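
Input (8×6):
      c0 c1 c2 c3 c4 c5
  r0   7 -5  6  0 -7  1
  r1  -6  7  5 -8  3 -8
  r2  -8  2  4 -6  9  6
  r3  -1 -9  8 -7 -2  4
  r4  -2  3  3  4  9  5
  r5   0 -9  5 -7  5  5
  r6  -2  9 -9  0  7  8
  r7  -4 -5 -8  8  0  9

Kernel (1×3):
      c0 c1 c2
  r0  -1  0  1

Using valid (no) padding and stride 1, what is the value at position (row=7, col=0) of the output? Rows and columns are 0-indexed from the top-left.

The receptive field on the input at this output position is [-4 -5 -8]. Elementwise product with the kernel and sum: -4·-1 + -8·1.

-4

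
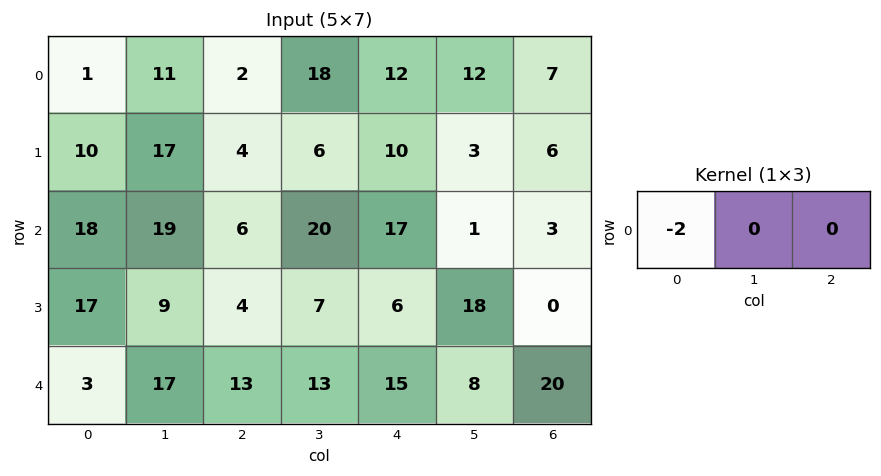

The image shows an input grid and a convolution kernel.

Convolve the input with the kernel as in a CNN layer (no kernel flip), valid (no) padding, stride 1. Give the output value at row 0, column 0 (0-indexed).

The receptive field on the input at this output position is [1 11 2]. Elementwise product with the kernel and sum: 1·-2.

-2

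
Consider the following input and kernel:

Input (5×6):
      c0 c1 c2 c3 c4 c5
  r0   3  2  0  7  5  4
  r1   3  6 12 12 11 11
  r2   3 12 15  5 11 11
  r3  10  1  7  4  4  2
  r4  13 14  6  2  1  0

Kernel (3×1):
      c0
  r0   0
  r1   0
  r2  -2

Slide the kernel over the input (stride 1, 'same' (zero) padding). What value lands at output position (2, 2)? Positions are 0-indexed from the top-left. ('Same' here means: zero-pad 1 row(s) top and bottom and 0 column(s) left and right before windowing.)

The receptive field on the zero-padded input at this output position is [12 / 15 / 7]. Elementwise product with the kernel and sum: 7·-2.

-14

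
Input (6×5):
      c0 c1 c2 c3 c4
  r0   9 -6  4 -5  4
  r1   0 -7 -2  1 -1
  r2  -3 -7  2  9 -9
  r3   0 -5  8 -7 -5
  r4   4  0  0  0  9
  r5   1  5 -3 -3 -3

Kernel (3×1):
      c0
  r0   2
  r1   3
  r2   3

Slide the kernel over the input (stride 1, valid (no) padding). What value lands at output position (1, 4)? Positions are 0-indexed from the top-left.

-44

The receptive field on the input at this output position is [-1 / -9 / -5]. Elementwise product with the kernel and sum: -1·2 + -9·3 + -5·3.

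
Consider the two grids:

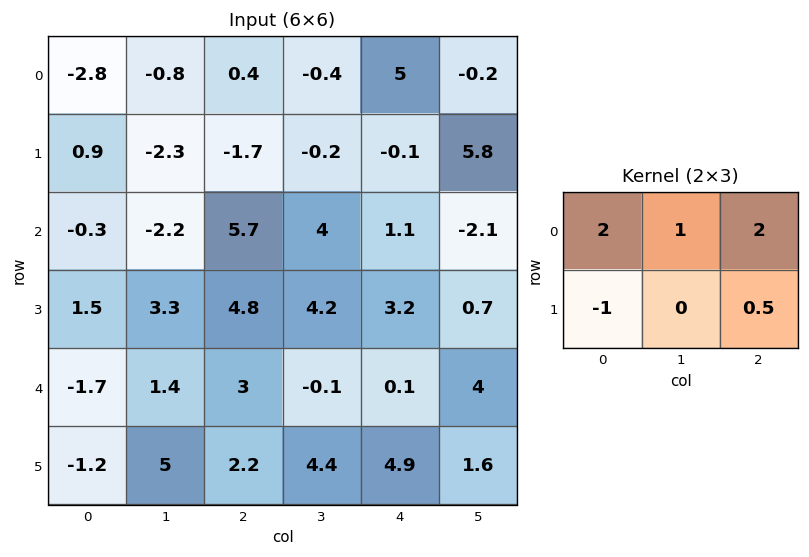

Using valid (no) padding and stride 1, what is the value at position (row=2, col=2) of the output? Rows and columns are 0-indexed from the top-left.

The receptive field on the input at this output position is [5.7 4 1.1 / 4.8 4.2 3.2]. Elementwise product with the kernel and sum: 5.7·2 + 4·1 + 1.1·2 + 4.8·-1 + 3.2·0.5.

14.4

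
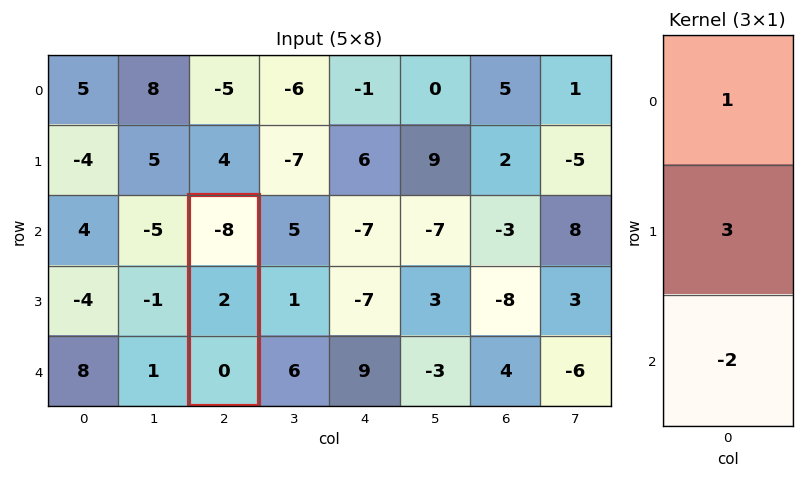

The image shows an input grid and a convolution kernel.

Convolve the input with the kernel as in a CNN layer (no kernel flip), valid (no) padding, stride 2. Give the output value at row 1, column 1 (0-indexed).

-2

The receptive field on the input at this output position is [-8 / 2 / 0]. Elementwise product with the kernel and sum: -8·1 + 2·3 + 0·-2.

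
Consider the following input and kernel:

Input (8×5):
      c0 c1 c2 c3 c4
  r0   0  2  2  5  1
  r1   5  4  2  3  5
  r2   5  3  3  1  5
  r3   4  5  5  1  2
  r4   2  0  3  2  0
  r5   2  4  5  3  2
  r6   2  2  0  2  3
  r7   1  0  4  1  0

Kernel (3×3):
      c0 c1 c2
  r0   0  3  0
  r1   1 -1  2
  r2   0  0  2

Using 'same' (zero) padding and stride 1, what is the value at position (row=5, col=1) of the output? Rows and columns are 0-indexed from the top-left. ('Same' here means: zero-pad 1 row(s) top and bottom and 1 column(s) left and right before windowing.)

The receptive field on the zero-padded input at this output position is [2 0 3 / 2 4 5 / 2 2 0]. Elementwise product with the kernel and sum: 0·3 + 2·1 + 4·-1 + 5·2 + 0·2.

8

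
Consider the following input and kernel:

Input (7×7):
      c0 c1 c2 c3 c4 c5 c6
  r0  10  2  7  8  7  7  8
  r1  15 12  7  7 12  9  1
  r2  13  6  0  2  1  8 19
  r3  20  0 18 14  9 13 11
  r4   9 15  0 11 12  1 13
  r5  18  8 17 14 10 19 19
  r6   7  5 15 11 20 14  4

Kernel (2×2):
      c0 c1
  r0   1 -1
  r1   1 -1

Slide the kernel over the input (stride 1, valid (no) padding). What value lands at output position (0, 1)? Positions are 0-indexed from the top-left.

0

The receptive field on the input at this output position is [2 7 / 12 7]. Elementwise product with the kernel and sum: 2·1 + 7·-1 + 12·1 + 7·-1.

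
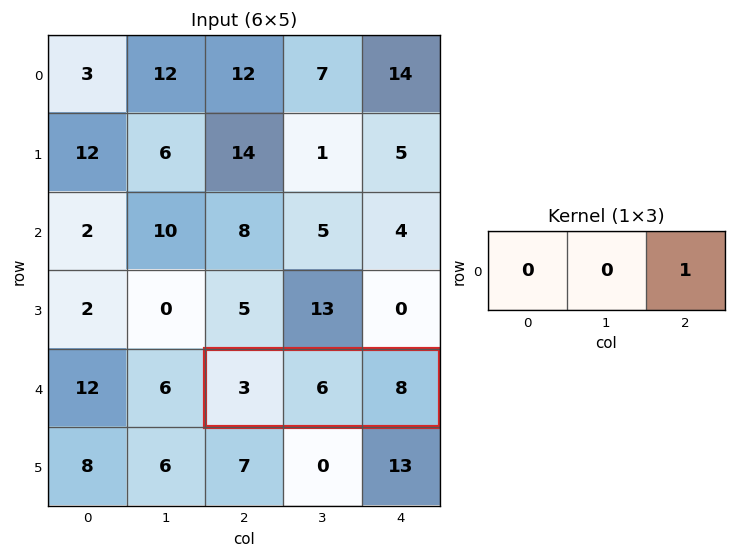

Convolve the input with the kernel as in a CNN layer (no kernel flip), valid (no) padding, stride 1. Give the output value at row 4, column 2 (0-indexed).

8

The receptive field on the input at this output position is [3 6 8]. Elementwise product with the kernel and sum: 8·1.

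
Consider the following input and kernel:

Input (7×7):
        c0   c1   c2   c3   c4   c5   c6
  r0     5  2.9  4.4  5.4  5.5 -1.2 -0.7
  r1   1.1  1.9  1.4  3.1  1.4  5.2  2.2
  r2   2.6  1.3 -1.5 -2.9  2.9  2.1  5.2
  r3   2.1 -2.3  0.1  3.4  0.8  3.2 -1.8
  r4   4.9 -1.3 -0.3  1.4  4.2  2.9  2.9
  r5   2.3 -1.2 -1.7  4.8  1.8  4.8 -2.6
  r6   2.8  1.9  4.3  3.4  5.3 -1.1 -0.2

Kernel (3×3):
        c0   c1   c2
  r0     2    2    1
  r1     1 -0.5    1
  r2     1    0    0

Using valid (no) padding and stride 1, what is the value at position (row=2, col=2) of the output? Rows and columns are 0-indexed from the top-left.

-7

The receptive field on the input at this output position is [-1.5 -2.9 2.9 / 0.1 3.4 0.8 / -0.3 1.4 4.2]. Elementwise product with the kernel and sum: -1.5·2 + -2.9·2 + 2.9·1 + 0.1·1 + 3.4·-0.5 + 0.8·1 + -0.3·1.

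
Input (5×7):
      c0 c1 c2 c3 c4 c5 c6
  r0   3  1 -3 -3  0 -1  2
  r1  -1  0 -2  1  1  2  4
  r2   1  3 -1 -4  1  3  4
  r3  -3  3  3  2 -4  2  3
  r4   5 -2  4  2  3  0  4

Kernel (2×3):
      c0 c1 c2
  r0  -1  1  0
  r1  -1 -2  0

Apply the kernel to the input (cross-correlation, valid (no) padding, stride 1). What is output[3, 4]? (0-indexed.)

The receptive field on the input at this output position is [-4 2 3 / 3 0 4]. Elementwise product with the kernel and sum: -4·-1 + 2·1 + 3·-1 + 0·-2.

3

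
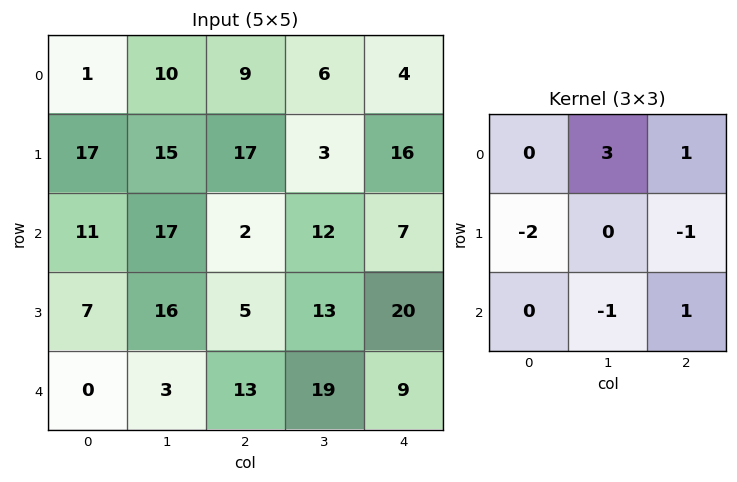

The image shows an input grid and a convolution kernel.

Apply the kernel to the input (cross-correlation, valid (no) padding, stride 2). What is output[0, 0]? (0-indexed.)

The receptive field on the input at this output position is [1 10 9 / 17 15 17 / 11 17 2]. Elementwise product with the kernel and sum: 10·3 + 9·1 + 17·-2 + 17·-1 + 17·-1 + 2·1.

-27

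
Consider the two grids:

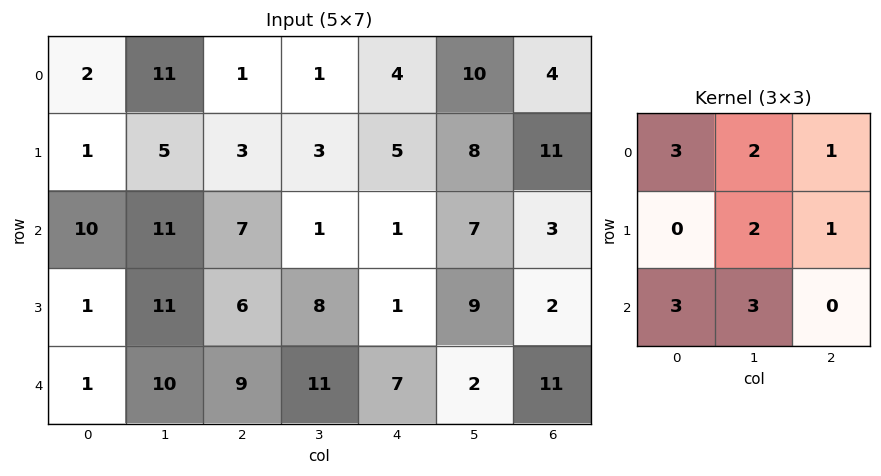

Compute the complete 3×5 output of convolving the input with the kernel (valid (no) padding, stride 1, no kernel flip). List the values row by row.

Output[0,0]: The receptive field on the input at this output position is [2 11 1 / 1 5 3 / 10 11 7]. Elementwise product with the kernel and sum: 2·3 + 11·2 + 1·1 + 5·2 + 3·1 + 10·3 + 11·3.
Output[0,1]: The receptive field on the input at this output position is [11 1 1 / 5 3 3 / 11 7 1]. Elementwise product with the kernel and sum: 11·3 + 1·2 + 1·1 + 3·2 + 3·1 + 11·3 + 7·3.

105 99 44 45 87
81 90 65 63 89
120 125 101 77 67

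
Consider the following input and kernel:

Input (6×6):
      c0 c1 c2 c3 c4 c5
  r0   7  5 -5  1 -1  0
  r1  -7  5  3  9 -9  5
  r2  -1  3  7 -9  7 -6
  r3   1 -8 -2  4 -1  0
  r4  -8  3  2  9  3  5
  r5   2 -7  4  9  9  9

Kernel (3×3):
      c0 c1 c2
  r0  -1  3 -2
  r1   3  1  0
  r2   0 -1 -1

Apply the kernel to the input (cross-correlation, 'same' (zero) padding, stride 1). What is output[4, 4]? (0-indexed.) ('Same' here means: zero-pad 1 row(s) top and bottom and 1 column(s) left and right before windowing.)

The receptive field on the zero-padded input at this output position is [4 -1 0 / 9 3 5 / 9 9 9]. Elementwise product with the kernel and sum: 4·-1 + -1·3 + 0·-2 + 9·3 + 3·1 + 9·-1 + 9·-1.

5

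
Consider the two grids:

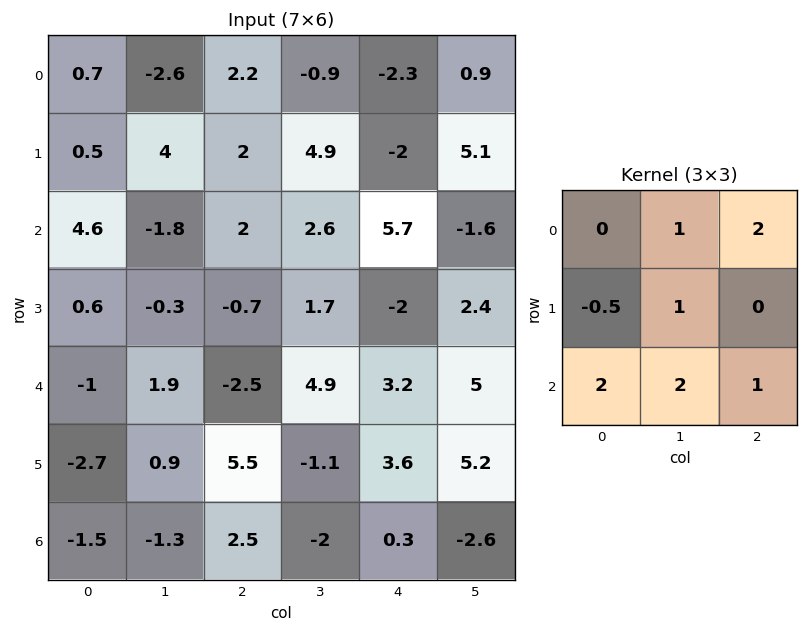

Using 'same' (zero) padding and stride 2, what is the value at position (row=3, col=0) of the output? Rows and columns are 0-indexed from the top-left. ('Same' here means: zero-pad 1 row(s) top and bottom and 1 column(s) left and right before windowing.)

-2.4

The receptive field on the zero-padded input at this output position is [0 -2.7 0.9 / 0 -1.5 -1.3 / 0 0 0]. Elementwise product with the kernel and sum: -2.7·1 + 0.9·2 + 0·-0.5 + -1.5·1 + 0·2 + 0·2 + 0·1.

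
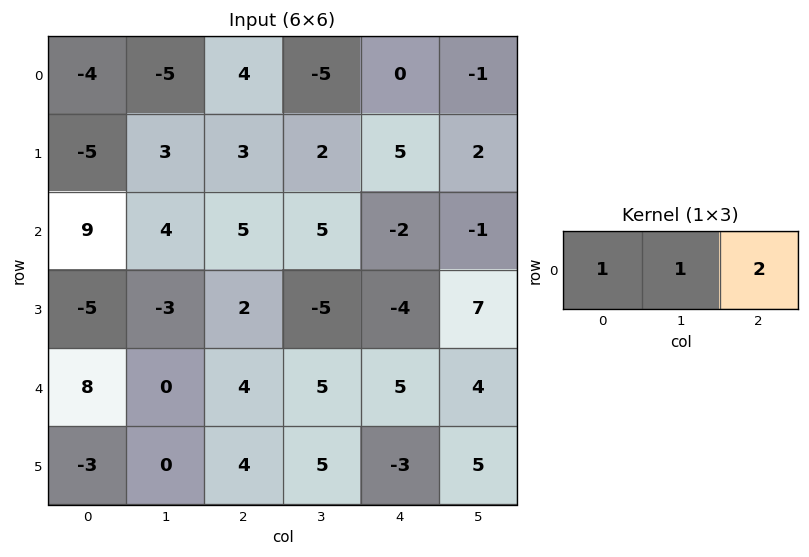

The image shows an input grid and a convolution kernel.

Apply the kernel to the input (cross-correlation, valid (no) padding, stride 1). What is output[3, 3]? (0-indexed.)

5

The receptive field on the input at this output position is [-5 -4 7]. Elementwise product with the kernel and sum: -5·1 + -4·1 + 7·2.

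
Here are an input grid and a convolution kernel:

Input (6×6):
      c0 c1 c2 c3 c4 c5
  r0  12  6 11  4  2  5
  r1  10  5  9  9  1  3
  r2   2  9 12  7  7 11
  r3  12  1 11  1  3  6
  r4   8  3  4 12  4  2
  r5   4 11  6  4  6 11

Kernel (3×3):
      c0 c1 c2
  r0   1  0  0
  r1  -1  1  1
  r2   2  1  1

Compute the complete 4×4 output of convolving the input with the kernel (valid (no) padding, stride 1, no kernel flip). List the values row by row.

Output[0,0]: The receptive field on the input at this output position is [12 6 11 / 10 5 9 / 2 9 12]. Elementwise product with the kernel and sum: 12·1 + 10·-1 + 5·1 + 9·1 + 2·2 + 9·1 + 12·1.
Output[0,1]: The receptive field on the input at this output position is [6 11 4 / 5 9 9 / 9 12 7]. Elementwise product with the kernel and sum: 6·1 + 5·-1 + 9·1 + 9·1 + 9·2 + 12·1 + 7·1.

41 56 50 31
65 29 37 31
25 42 29 45
36 46 45 20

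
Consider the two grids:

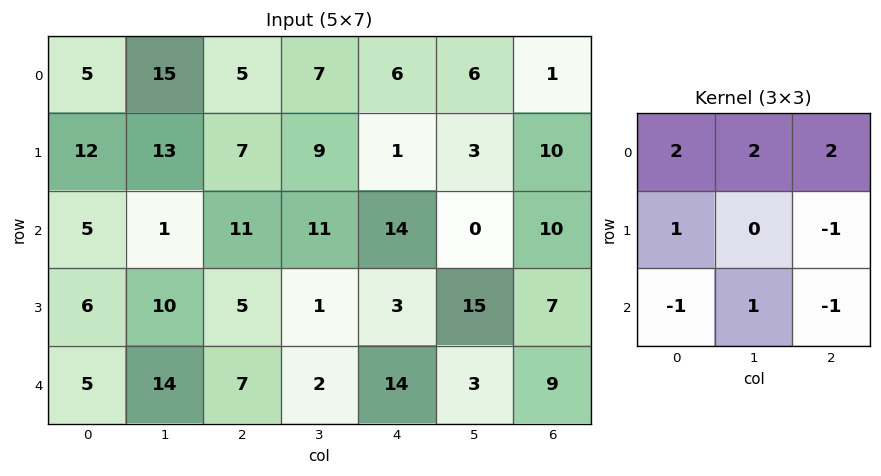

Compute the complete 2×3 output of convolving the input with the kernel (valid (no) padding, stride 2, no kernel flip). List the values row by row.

40 28 -7
37 55 24

Output[0,0]: The receptive field on the input at this output position is [5 15 5 / 12 13 7 / 5 1 11]. Elementwise product with the kernel and sum: 5·2 + 15·2 + 5·2 + 12·1 + 7·-1 + 5·-1 + 1·1 + 11·-1.
Output[0,1]: The receptive field on the input at this output position is [5 7 6 / 7 9 1 / 11 11 14]. Elementwise product with the kernel and sum: 5·2 + 7·2 + 6·2 + 7·1 + 1·-1 + 11·-1 + 11·1 + 14·-1.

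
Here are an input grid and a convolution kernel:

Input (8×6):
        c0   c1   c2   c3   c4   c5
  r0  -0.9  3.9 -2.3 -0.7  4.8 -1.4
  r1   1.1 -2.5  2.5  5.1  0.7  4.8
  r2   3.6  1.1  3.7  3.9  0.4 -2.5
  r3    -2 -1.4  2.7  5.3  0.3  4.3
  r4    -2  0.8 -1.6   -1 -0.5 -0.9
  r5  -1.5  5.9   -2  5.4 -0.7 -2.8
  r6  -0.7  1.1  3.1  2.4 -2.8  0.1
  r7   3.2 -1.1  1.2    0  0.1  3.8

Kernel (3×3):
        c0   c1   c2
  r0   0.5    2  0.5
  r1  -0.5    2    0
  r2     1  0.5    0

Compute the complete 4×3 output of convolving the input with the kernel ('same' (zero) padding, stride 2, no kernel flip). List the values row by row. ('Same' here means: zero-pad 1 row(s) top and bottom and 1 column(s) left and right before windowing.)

-1.25 -7.8 15.4
7.15 13.1 10.65
-9.45 8.65 9.95
0.15 6.8 -6.85

Output[0,0]: The receptive field on the zero-padded input at this output position is [0 0 0 / 0 -0.9 3.9 / 0 1.1 -2.5]. Elementwise product with the kernel and sum: 0·0.5 + 0·2 + 0·0.5 + 0·-0.5 + -0.9·2 + 0·1 + 1.1·0.5.
Output[0,1]: The receptive field on the zero-padded input at this output position is [0 0 0 / 3.9 -2.3 -0.7 / -2.5 2.5 5.1]. Elementwise product with the kernel and sum: 0·0.5 + 0·2 + 0·0.5 + 3.9·-0.5 + -2.3·2 + -2.5·1 + 2.5·0.5.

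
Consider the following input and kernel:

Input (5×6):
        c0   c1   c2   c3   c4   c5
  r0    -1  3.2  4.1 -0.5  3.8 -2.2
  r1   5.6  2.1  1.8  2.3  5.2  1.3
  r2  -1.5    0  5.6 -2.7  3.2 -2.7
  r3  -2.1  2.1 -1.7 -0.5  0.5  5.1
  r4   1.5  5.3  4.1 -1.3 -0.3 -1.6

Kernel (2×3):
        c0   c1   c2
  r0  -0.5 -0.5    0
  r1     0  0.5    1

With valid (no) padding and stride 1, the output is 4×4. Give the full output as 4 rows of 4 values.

Output[0,0]: The receptive field on the input at this output position is [-1 3.2 4.1 / 5.6 2.1 1.8]. Elementwise product with the kernel and sum: -1·-0.5 + 3.2·-0.5 + 2.1·0.5 + 1.8·1.
Output[0,1]: The receptive field on the input at this output position is [3.2 4.1 -0.5 / 2.1 1.8 2.3]. Elementwise product with the kernel and sum: 3.2·-0.5 + 4.1·-0.5 + 1.8·0.5 + 2.3·1.

1.75 -0.45 4.55 2.25
1.75 -1.85 -0.2 -4.85
0.1 -4.15 -1.2 5.1
6.75 0.55 0.15 -1.75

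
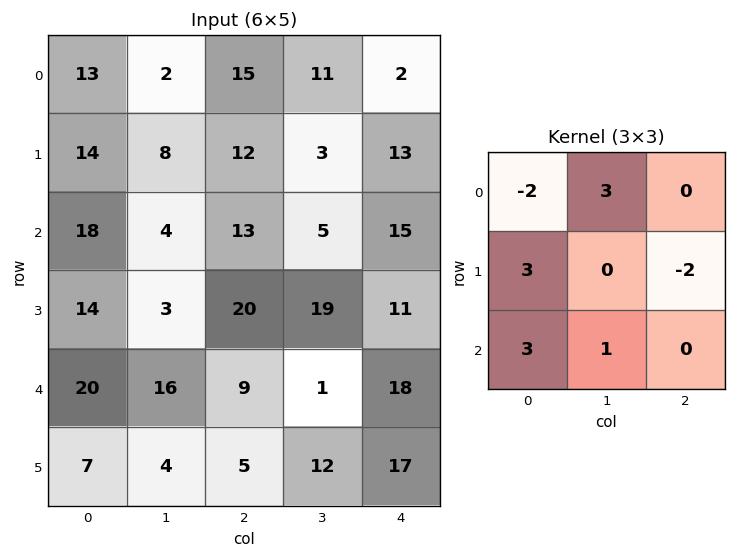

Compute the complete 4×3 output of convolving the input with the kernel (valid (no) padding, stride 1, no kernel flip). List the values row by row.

56 84 57
69 51 73
54 59 55
48 117 35

Output[0,0]: The receptive field on the input at this output position is [13 2 15 / 14 8 12 / 18 4 13]. Elementwise product with the kernel and sum: 13·-2 + 2·3 + 14·3 + 12·-2 + 18·3 + 4·1.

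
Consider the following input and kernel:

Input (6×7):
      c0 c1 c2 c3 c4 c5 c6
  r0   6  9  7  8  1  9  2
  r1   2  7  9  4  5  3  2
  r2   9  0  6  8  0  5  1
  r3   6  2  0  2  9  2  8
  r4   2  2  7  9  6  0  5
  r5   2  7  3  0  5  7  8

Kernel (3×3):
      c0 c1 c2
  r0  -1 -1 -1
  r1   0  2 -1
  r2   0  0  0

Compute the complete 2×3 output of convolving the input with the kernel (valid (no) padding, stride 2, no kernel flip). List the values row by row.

Output[0,0]: The receptive field on the input at this output position is [6 9 7 / 2 7 9 / 9 0 6]. Elementwise product with the kernel and sum: 6·-1 + 9·-1 + 7·-1 + 7·2 + 9·-1.

-17 -13 -8
-11 -19 -10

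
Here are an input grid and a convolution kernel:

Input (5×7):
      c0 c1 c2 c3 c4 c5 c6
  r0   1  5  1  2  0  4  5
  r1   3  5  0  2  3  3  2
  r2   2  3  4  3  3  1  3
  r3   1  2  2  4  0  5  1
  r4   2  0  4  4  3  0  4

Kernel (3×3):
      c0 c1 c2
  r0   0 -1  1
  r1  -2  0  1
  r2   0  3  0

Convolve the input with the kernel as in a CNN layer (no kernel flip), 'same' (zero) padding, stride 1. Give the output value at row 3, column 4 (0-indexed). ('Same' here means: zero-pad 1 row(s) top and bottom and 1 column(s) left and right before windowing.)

4

The receptive field on the zero-padded input at this output position is [3 3 1 / 4 0 5 / 4 3 0]. Elementwise product with the kernel and sum: 3·-1 + 1·1 + 4·-2 + 5·1 + 3·3.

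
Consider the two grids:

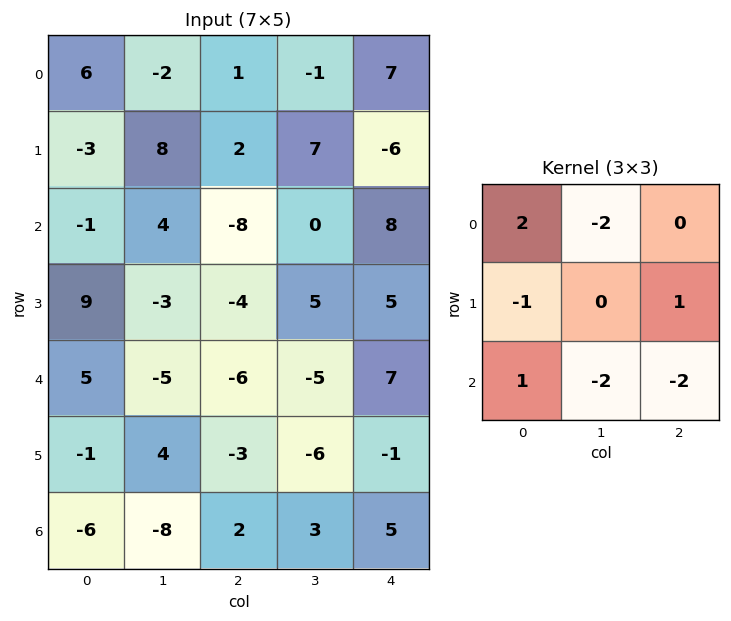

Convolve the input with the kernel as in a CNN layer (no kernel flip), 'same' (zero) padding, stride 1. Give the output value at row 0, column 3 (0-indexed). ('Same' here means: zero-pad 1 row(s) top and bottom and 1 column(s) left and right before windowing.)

6

The receptive field on the zero-padded input at this output position is [0 0 0 / 1 -1 7 / 2 7 -6]. Elementwise product with the kernel and sum: 0·2 + 0·-2 + 1·-1 + 7·1 + 2·1 + 7·-2 + -6·-2.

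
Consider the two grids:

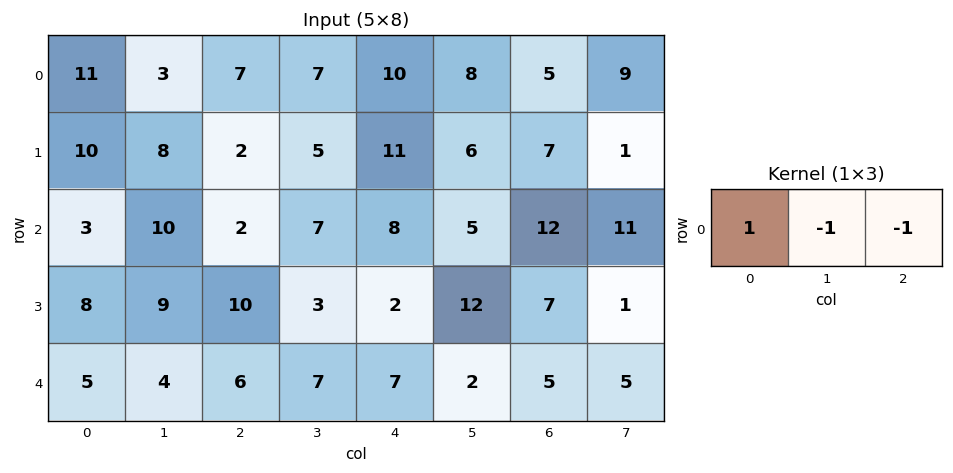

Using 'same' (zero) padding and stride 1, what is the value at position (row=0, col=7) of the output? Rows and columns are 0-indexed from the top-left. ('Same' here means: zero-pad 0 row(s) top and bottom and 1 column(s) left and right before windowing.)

The receptive field on the zero-padded input at this output position is [5 9 0]. Elementwise product with the kernel and sum: 5·1 + 9·-1 + 0·-1.

-4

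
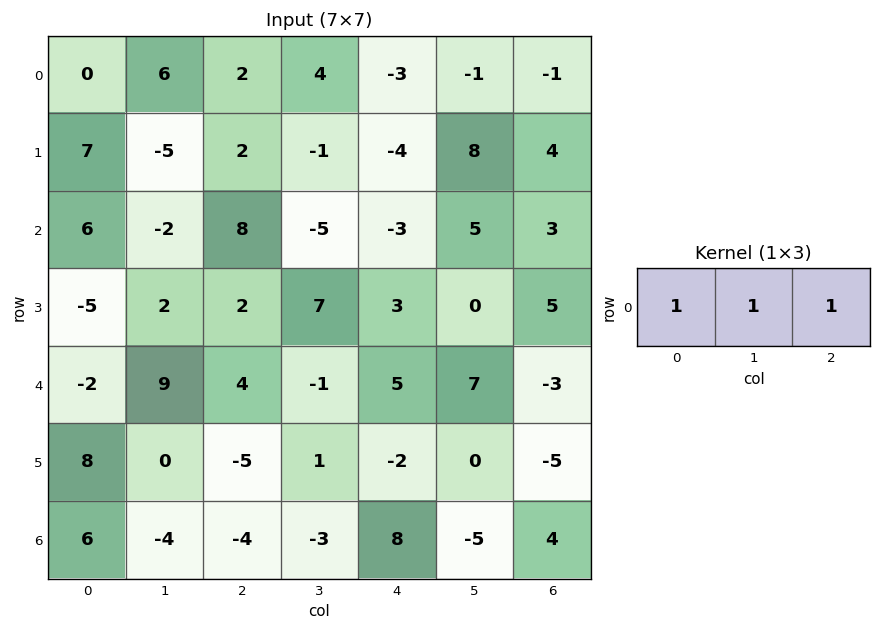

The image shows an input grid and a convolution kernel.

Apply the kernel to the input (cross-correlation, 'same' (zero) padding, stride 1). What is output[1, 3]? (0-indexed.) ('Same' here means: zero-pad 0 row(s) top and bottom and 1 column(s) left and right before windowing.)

The receptive field on the zero-padded input at this output position is [2 -1 -4]. Elementwise product with the kernel and sum: 2·1 + -1·1 + -4·1.

-3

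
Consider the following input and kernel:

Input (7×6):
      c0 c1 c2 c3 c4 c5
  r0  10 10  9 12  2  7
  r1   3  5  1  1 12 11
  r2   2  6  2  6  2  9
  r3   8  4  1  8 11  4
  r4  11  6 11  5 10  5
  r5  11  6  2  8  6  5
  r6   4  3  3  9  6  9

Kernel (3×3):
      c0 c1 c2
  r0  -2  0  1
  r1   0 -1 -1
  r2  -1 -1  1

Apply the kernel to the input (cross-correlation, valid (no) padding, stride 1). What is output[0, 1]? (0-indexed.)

-12

The receptive field on the input at this output position is [10 9 12 / 5 1 1 / 6 2 6]. Elementwise product with the kernel and sum: 10·-2 + 12·1 + 1·-1 + 1·-1 + 6·-1 + 2·-1 + 6·1.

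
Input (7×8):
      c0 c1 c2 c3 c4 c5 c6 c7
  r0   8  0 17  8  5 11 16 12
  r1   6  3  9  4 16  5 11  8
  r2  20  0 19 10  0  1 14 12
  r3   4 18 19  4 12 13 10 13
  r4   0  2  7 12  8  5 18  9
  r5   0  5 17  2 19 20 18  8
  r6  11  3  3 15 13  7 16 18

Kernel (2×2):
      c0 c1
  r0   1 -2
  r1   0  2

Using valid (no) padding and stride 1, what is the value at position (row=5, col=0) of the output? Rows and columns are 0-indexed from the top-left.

The receptive field on the input at this output position is [0 5 / 11 3]. Elementwise product with the kernel and sum: 0·1 + 5·-2 + 3·2.

-4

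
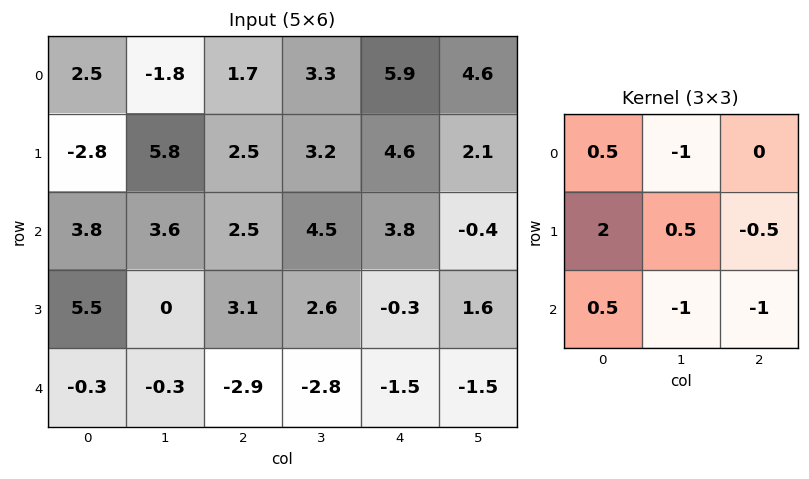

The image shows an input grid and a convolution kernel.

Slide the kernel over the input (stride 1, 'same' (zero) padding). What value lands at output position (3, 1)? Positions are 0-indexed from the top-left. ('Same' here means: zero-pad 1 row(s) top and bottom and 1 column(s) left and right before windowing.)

The receptive field on the zero-padded input at this output position is [3.8 3.6 2.5 / 5.5 0 3.1 / -0.3 -0.3 -2.9]. Elementwise product with the kernel and sum: 3.8·0.5 + 3.6·-1 + 5.5·2 + 0·0.5 + 3.1·-0.5 + -0.3·0.5 + -0.3·-1 + -2.9·-1.

10.8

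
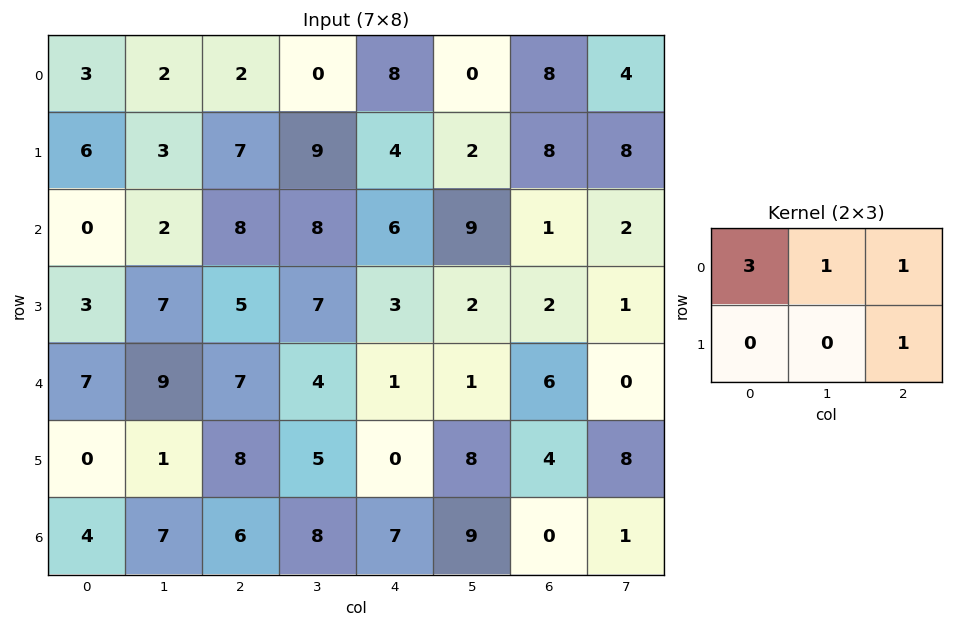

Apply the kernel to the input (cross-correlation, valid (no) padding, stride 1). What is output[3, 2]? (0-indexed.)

26

The receptive field on the input at this output position is [5 7 3 / 7 4 1]. Elementwise product with the kernel and sum: 5·3 + 7·1 + 3·1 + 1·1.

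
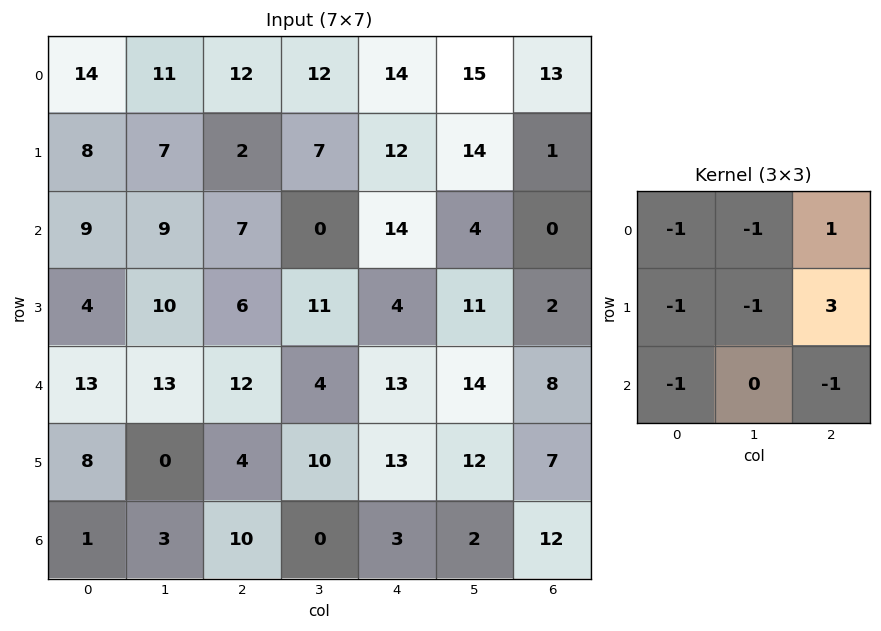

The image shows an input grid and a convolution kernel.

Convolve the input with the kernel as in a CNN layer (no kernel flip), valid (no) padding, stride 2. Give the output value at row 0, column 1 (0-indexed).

-4

The receptive field on the input at this output position is [12 12 14 / 2 7 12 / 7 0 14]. Elementwise product with the kernel and sum: 12·-1 + 12·-1 + 14·1 + 2·-1 + 7·-1 + 12·3 + 7·-1 + 14·-1.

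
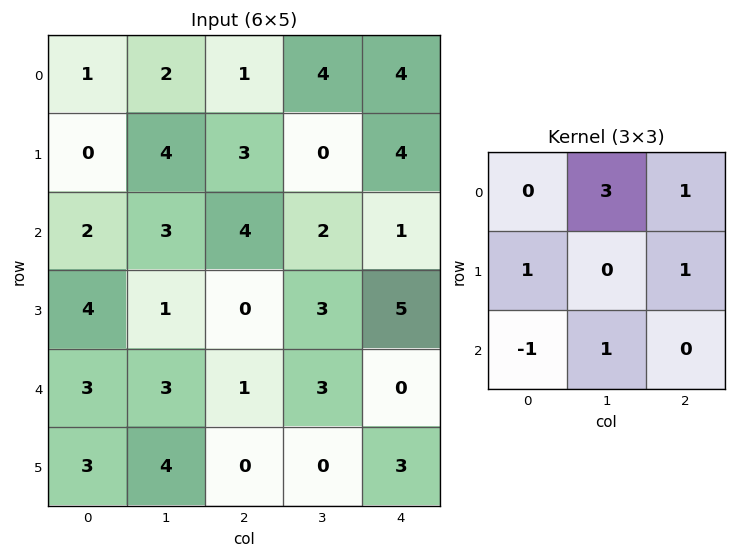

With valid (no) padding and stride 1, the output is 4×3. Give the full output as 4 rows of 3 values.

11 12 21
18 13 12
17 16 14
8 5 15

Output[0,0]: The receptive field on the input at this output position is [1 2 1 / 0 4 3 / 2 3 4]. Elementwise product with the kernel and sum: 2·3 + 1·1 + 0·1 + 3·1 + 2·-1 + 3·1.
Output[0,1]: The receptive field on the input at this output position is [2 1 4 / 4 3 0 / 3 4 2]. Elementwise product with the kernel and sum: 1·3 + 4·1 + 4·1 + 0·1 + 3·-1 + 4·1.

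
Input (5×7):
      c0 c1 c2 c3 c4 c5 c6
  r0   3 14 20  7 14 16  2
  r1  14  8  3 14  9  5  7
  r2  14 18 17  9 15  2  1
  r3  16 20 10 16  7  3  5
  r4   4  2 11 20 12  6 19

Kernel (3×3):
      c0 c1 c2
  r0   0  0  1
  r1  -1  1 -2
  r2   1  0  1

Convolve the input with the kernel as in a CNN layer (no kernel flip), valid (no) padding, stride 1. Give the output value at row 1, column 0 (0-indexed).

The receptive field on the input at this output position is [14 8 3 / 14 18 17 / 16 20 10]. Elementwise product with the kernel and sum: 3·1 + 14·-1 + 18·1 + 17·-2 + 16·1 + 10·1.

-1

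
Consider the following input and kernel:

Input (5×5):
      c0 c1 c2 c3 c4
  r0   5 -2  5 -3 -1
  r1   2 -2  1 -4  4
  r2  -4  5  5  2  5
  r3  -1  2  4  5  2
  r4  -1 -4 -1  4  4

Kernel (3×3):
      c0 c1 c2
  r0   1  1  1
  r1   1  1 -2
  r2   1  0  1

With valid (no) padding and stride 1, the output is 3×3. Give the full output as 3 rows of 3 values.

7 14 0
-5 8 4
-3 8 20

Output[0,0]: The receptive field on the input at this output position is [5 -2 5 / 2 -2 1 / -4 5 5]. Elementwise product with the kernel and sum: 5·1 + -2·1 + 5·1 + 2·1 + -2·1 + 1·-2 + -4·1 + 5·1.
Output[0,1]: The receptive field on the input at this output position is [-2 5 -3 / -2 1 -4 / 5 5 2]. Elementwise product with the kernel and sum: -2·1 + 5·1 + -3·1 + -2·1 + 1·1 + -4·-2 + 5·1 + 2·1.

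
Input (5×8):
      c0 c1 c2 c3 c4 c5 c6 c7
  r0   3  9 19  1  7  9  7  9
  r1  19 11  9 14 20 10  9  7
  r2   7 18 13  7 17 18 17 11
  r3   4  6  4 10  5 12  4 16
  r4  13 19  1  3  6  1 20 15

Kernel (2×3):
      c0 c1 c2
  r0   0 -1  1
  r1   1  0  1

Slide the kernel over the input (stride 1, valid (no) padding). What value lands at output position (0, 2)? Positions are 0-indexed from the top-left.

35

The receptive field on the input at this output position is [19 1 7 / 9 14 20]. Elementwise product with the kernel and sum: 1·-1 + 7·1 + 9·1 + 20·1.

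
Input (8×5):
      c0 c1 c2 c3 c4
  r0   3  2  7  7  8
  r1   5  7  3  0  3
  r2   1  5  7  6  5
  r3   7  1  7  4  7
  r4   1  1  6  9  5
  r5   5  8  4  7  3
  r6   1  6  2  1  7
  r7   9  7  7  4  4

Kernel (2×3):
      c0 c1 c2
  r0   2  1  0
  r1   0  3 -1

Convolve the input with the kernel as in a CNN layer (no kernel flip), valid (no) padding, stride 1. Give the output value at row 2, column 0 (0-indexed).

The receptive field on the input at this output position is [1 5 7 / 7 1 7]. Elementwise product with the kernel and sum: 1·2 + 5·1 + 1·3 + 7·-1.

3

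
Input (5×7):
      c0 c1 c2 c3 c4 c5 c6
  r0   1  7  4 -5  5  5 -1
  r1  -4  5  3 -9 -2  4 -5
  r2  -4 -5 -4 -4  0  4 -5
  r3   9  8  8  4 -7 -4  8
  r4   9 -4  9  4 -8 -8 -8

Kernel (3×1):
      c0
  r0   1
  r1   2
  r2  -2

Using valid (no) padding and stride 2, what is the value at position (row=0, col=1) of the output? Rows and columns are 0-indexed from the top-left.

18

The receptive field on the input at this output position is [4 / 3 / -4]. Elementwise product with the kernel and sum: 4·1 + 3·2 + -4·-2.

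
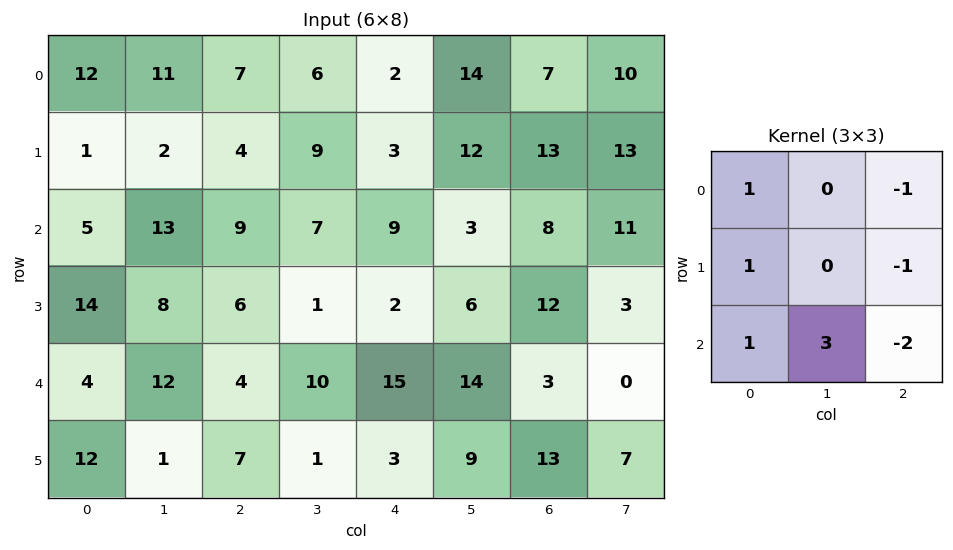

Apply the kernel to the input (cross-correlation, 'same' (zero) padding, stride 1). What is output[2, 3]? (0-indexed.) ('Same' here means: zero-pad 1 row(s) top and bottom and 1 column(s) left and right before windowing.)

The receptive field on the zero-padded input at this output position is [4 9 3 / 9 7 9 / 6 1 2]. Elementwise product with the kernel and sum: 4·1 + 3·-1 + 9·1 + 9·-1 + 6·1 + 1·3 + 2·-2.

6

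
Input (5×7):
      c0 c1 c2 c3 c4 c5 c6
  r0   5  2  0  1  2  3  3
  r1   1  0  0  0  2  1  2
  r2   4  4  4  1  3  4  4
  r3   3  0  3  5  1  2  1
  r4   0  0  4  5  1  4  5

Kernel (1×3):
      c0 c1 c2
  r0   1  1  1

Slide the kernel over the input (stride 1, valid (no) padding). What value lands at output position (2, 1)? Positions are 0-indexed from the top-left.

The receptive field on the input at this output position is [4 4 1]. Elementwise product with the kernel and sum: 4·1 + 4·1 + 1·1.

9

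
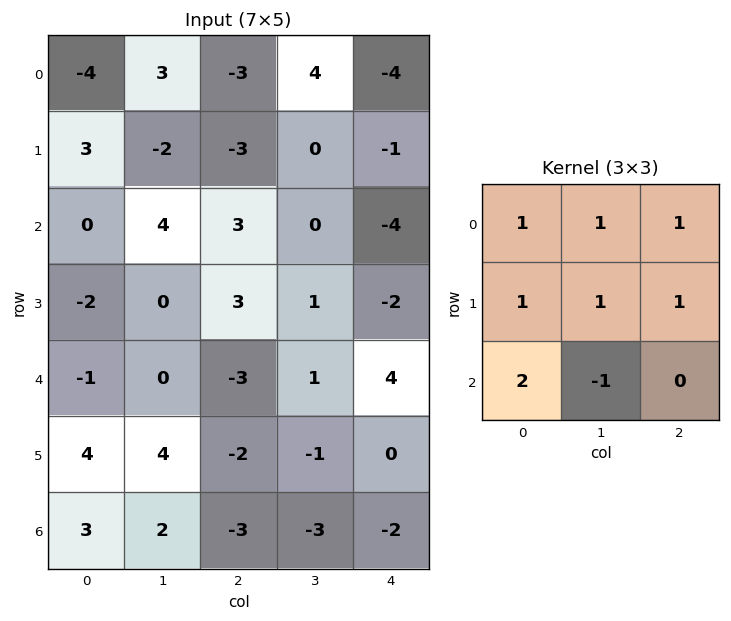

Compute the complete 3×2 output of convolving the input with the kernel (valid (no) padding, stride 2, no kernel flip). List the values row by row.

-10 -1
6 -6
6 -4

Output[0,0]: The receptive field on the input at this output position is [-4 3 -3 / 3 -2 -3 / 0 4 3]. Elementwise product with the kernel and sum: -4·1 + 3·1 + -3·1 + 3·1 + -2·1 + -3·1 + 0·2 + 4·-1.
Output[0,1]: The receptive field on the input at this output position is [-3 4 -4 / -3 0 -1 / 3 0 -4]. Elementwise product with the kernel and sum: -3·1 + 4·1 + -4·1 + -3·1 + 0·1 + -1·1 + 3·2 + 0·-1.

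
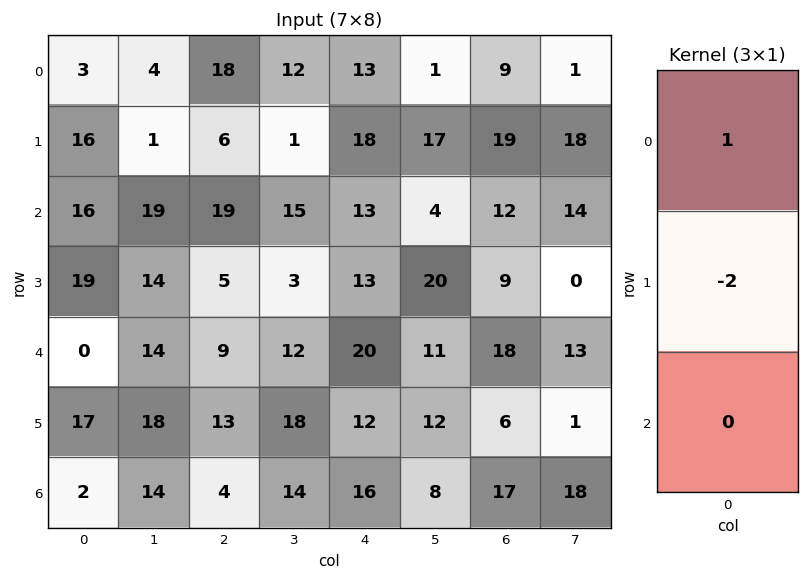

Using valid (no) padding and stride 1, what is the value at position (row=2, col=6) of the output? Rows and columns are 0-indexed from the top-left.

The receptive field on the input at this output position is [12 / 9 / 18]. Elementwise product with the kernel and sum: 12·1 + 9·-2.

-6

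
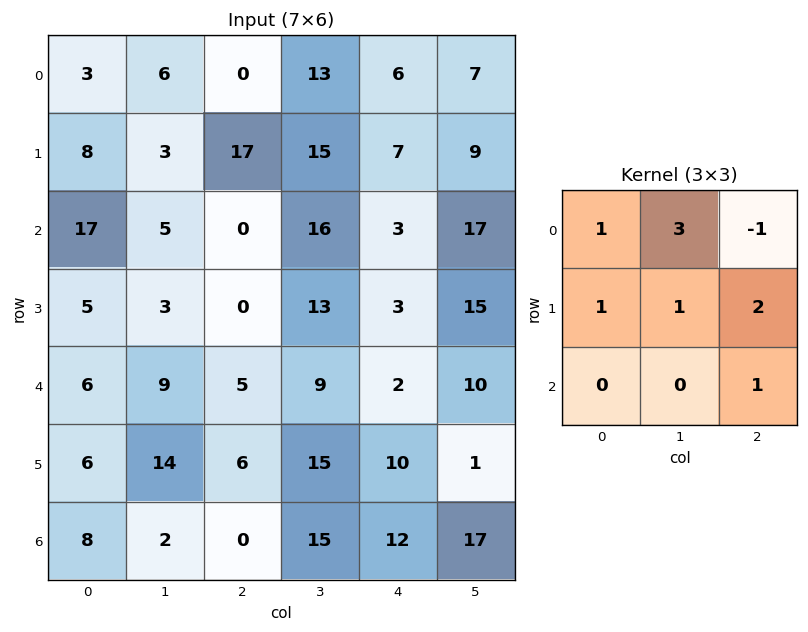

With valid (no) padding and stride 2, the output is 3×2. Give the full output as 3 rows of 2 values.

66 82
45 66
60 83

Output[0,0]: The receptive field on the input at this output position is [3 6 0 / 8 3 17 / 17 5 0]. Elementwise product with the kernel and sum: 3·1 + 6·3 + 0·-1 + 8·1 + 3·1 + 17·2 + 0·1.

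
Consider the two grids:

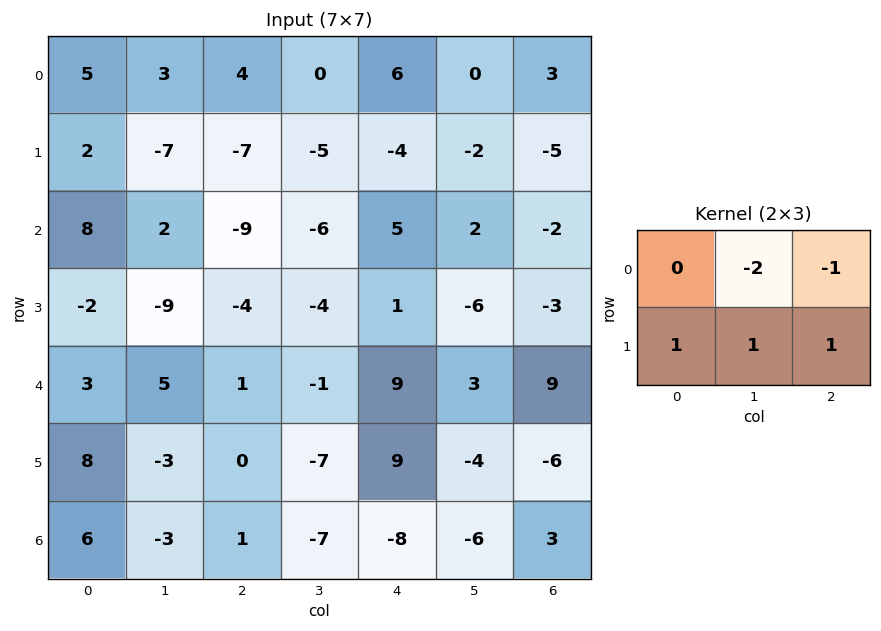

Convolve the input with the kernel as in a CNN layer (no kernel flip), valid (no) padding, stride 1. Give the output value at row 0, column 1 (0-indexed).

The receptive field on the input at this output position is [3 4 0 / -7 -7 -5]. Elementwise product with the kernel and sum: 4·-2 + 0·-1 + -7·1 + -7·1 + -5·1.

-27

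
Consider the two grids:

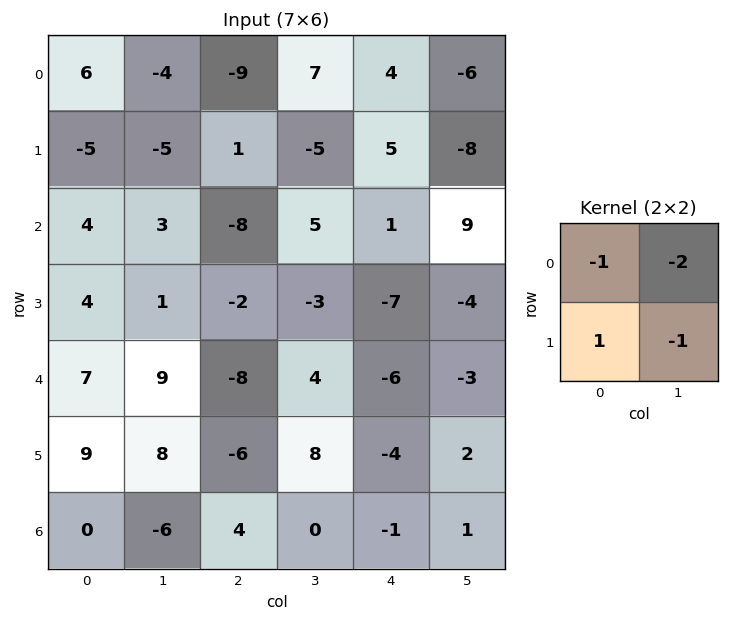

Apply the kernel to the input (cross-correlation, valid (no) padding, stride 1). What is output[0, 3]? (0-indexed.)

-25

The receptive field on the input at this output position is [7 4 / -5 5]. Elementwise product with the kernel and sum: 7·-1 + 4·-2 + -5·1 + 5·-1.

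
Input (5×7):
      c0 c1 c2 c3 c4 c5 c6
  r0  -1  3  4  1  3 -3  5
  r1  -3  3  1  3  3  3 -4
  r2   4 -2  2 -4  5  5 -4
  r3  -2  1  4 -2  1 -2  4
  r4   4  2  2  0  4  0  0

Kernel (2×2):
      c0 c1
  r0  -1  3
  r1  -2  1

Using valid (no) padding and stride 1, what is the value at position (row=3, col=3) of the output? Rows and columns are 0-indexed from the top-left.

The receptive field on the input at this output position is [-2 1 / 0 4]. Elementwise product with the kernel and sum: -2·-1 + 1·3 + 0·-2 + 4·1.

9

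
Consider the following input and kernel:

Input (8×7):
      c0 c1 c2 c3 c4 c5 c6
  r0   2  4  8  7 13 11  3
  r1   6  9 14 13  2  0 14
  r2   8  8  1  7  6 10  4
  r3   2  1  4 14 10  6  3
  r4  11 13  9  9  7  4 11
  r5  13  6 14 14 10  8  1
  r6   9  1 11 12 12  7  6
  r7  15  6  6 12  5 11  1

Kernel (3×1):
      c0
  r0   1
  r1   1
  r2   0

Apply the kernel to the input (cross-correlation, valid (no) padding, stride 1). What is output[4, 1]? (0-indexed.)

19

The receptive field on the input at this output position is [13 / 6 / 1]. Elementwise product with the kernel and sum: 13·1 + 6·1.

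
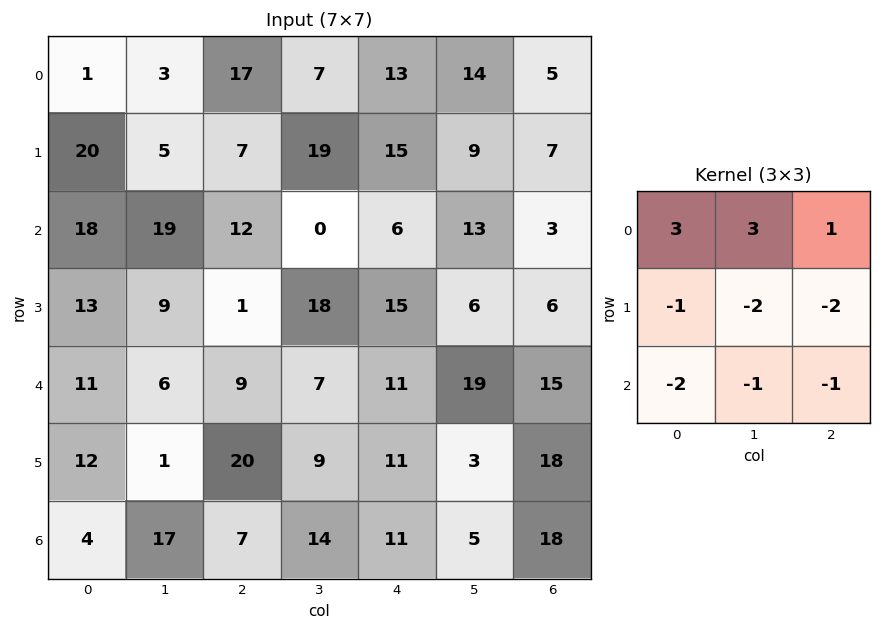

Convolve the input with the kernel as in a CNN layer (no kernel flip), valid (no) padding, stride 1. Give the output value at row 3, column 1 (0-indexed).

The receptive field on the input at this output position is [9 1 18 / 6 9 7 / 1 20 9]. Elementwise product with the kernel and sum: 9·3 + 1·3 + 18·1 + 6·-1 + 9·-2 + 7·-2 + 1·-2 + 20·-1 + 9·-1.

-21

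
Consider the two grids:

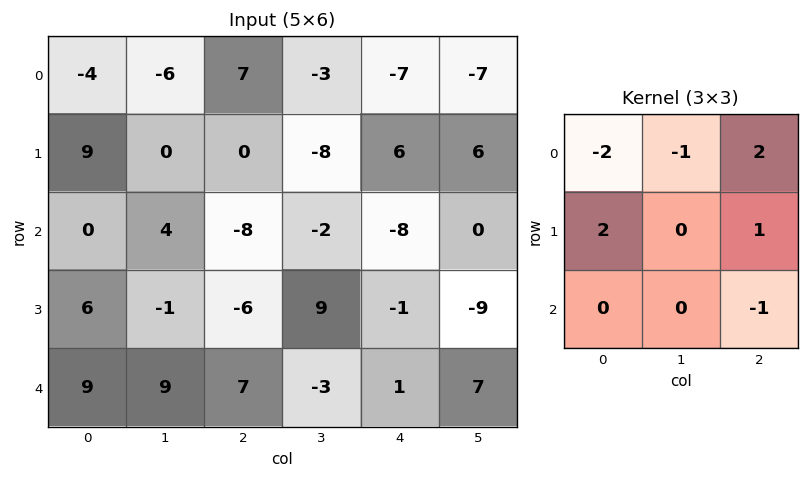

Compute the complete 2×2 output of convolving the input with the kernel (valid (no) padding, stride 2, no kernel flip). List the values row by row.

54 -11
-21 -12

Output[0,0]: The receptive field on the input at this output position is [-4 -6 7 / 9 0 0 / 0 4 -8]. Elementwise product with the kernel and sum: -4·-2 + -6·-1 + 7·2 + 9·2 + 0·1 + -8·-1.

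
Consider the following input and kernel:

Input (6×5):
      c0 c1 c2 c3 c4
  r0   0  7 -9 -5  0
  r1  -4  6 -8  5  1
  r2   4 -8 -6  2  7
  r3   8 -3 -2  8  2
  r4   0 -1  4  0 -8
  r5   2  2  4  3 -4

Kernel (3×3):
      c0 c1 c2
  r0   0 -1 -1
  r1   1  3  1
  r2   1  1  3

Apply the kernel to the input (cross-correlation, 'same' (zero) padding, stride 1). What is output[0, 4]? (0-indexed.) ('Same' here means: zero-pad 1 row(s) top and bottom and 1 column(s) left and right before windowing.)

The receptive field on the zero-padded input at this output position is [0 0 0 / -5 0 0 / 5 1 0]. Elementwise product with the kernel and sum: 0·-1 + 0·-1 + -5·1 + 0·3 + 0·1 + 5·1 + 1·1 + 0·3.

1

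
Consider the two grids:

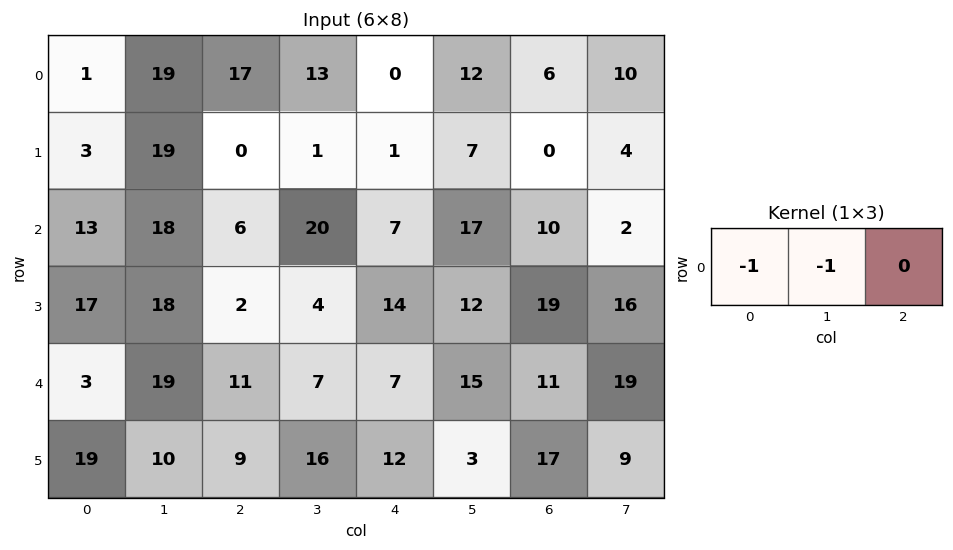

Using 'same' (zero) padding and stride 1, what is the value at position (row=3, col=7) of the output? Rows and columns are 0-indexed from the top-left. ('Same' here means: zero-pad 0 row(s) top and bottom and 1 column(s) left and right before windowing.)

-35

The receptive field on the zero-padded input at this output position is [19 16 0]. Elementwise product with the kernel and sum: 19·-1 + 16·-1.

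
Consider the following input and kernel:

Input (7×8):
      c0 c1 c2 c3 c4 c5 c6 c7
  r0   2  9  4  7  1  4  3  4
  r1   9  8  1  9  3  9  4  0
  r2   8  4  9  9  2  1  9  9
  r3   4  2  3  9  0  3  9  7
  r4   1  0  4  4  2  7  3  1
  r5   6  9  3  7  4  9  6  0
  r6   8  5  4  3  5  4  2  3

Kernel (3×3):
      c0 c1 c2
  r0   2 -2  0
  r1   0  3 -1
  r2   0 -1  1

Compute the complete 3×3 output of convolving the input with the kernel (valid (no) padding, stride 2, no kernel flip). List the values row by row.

14 11 25
15 25 -2
25 19 9

Output[0,0]: The receptive field on the input at this output position is [2 9 4 / 9 8 1 / 8 4 9]. Elementwise product with the kernel and sum: 2·2 + 9·-2 + 8·3 + 1·-1 + 4·-1 + 9·1.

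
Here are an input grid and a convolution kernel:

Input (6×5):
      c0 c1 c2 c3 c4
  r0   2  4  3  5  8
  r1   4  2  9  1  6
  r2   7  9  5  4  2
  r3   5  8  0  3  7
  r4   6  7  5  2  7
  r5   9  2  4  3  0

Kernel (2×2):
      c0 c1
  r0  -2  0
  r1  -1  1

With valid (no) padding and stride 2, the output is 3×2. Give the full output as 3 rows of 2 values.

Output[0,0]: The receptive field on the input at this output position is [2 4 / 4 2]. Elementwise product with the kernel and sum: 2·-2 + 4·-1 + 2·1.

-6 -14
-11 -7
-19 -11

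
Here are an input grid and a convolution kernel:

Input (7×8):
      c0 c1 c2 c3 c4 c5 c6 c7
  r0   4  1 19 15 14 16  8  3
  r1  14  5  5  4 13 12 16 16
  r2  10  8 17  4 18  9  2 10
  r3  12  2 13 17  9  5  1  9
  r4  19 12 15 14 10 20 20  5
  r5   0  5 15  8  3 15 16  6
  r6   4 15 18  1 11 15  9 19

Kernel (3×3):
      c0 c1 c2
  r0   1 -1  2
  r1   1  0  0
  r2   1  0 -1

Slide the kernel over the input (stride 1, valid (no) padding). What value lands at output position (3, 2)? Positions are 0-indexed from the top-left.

The receptive field on the input at this output position is [13 17 9 / 15 14 10 / 15 8 3]. Elementwise product with the kernel and sum: 13·1 + 17·-1 + 9·2 + 15·1 + 15·1 + 3·-1.

41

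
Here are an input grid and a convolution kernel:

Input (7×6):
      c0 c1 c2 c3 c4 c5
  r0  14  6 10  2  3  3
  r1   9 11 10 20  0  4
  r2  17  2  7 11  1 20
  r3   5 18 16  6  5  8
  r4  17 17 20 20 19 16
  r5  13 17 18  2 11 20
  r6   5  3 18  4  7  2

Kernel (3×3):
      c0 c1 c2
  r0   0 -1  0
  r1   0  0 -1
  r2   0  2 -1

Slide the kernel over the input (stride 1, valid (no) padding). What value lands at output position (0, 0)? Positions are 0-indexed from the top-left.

-19

The receptive field on the input at this output position is [14 6 10 / 9 11 10 / 17 2 7]. Elementwise product with the kernel and sum: 6·-1 + 10·-1 + 2·2 + 7·-1.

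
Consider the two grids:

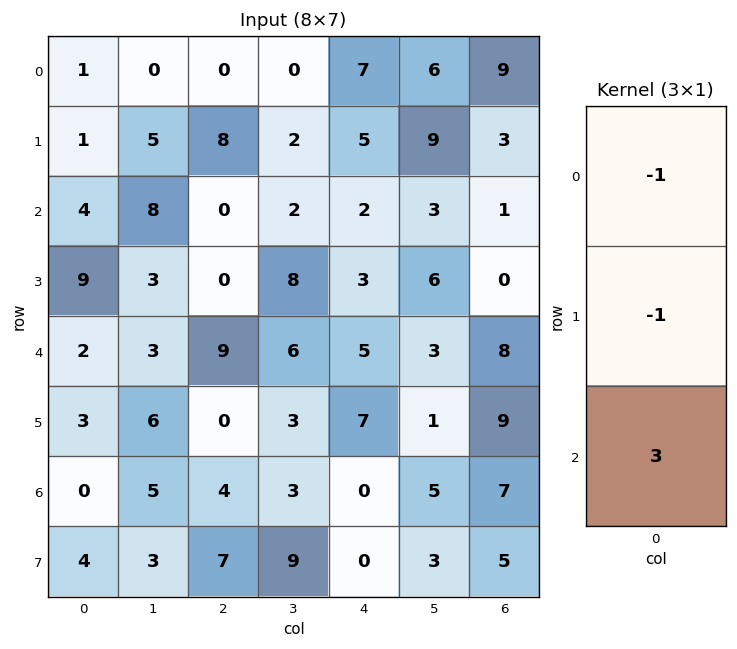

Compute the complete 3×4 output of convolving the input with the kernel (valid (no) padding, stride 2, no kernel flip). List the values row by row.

10 -8 -6 -9
-7 27 10 23
-5 3 -12 4

Output[0,0]: The receptive field on the input at this output position is [1 / 1 / 4]. Elementwise product with the kernel and sum: 1·-1 + 1·-1 + 4·3.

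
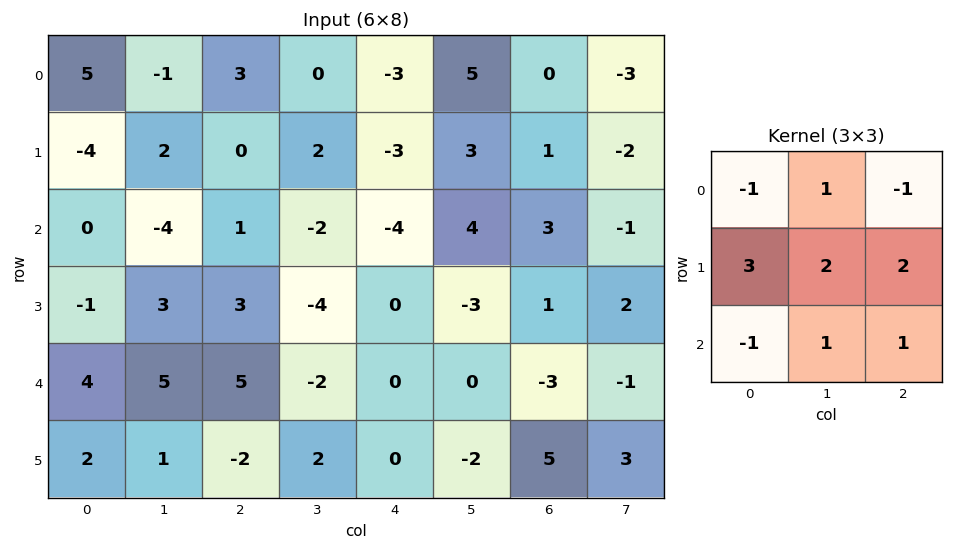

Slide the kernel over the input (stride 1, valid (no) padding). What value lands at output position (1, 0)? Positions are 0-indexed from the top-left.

7

The receptive field on the input at this output position is [-4 2 0 / 0 -4 1 / -1 3 3]. Elementwise product with the kernel and sum: -4·-1 + 2·1 + 0·-1 + 0·3 + -4·2 + 1·2 + -1·-1 + 3·1 + 3·1.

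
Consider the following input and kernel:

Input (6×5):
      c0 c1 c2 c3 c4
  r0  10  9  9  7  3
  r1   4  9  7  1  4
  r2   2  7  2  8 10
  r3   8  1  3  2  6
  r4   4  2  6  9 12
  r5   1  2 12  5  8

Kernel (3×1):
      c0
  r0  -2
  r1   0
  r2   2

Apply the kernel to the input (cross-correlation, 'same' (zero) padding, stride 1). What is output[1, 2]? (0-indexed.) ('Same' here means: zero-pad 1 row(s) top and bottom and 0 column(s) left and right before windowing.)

-14

The receptive field on the zero-padded input at this output position is [9 / 7 / 2]. Elementwise product with the kernel and sum: 9·-2 + 2·2.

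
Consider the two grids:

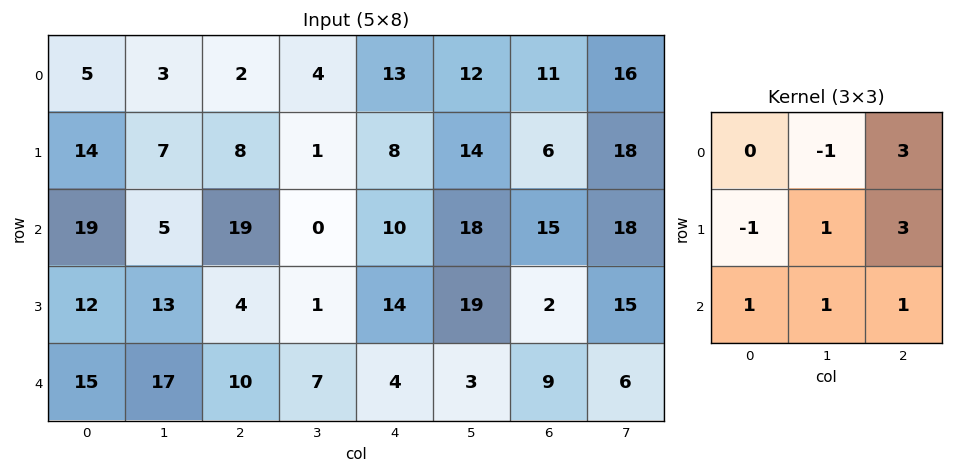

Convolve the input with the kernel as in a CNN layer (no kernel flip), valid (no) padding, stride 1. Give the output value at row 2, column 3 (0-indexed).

The receptive field on the input at this output position is [0 10 18 / 1 14 19 / 7 4 3]. Elementwise product with the kernel and sum: 10·-1 + 18·3 + 1·-1 + 14·1 + 19·3 + 7·1 + 4·1 + 3·1.

128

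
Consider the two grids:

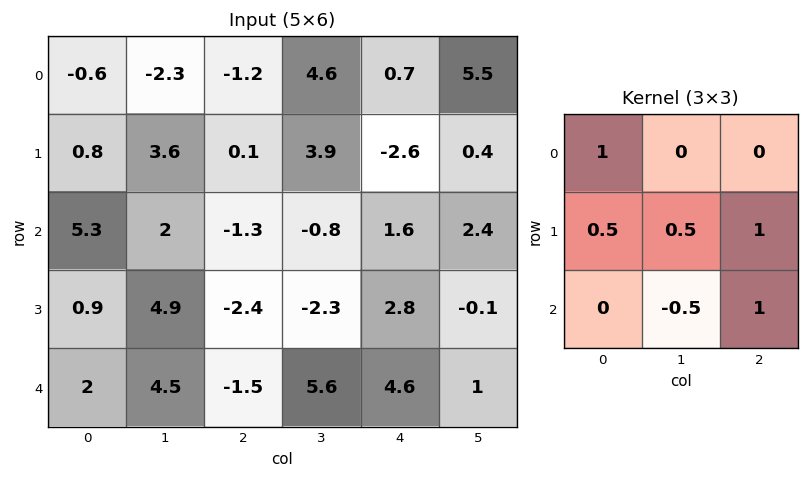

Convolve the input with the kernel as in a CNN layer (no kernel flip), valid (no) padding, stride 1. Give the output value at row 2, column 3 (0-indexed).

-1.95

The receptive field on the input at this output position is [-0.8 1.6 2.4 / -2.3 2.8 -0.1 / 5.6 4.6 1]. Elementwise product with the kernel and sum: -0.8·1 + -2.3·0.5 + 2.8·0.5 + -0.1·1 + 4.6·-0.5 + 1·1.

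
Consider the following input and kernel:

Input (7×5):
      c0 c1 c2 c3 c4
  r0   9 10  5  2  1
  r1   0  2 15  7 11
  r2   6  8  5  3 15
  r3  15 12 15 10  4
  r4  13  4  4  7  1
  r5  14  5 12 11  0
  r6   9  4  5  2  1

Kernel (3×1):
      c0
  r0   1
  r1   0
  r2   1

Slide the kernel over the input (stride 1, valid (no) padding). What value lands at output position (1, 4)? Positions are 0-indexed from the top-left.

15

The receptive field on the input at this output position is [11 / 15 / 4]. Elementwise product with the kernel and sum: 11·1 + 4·1.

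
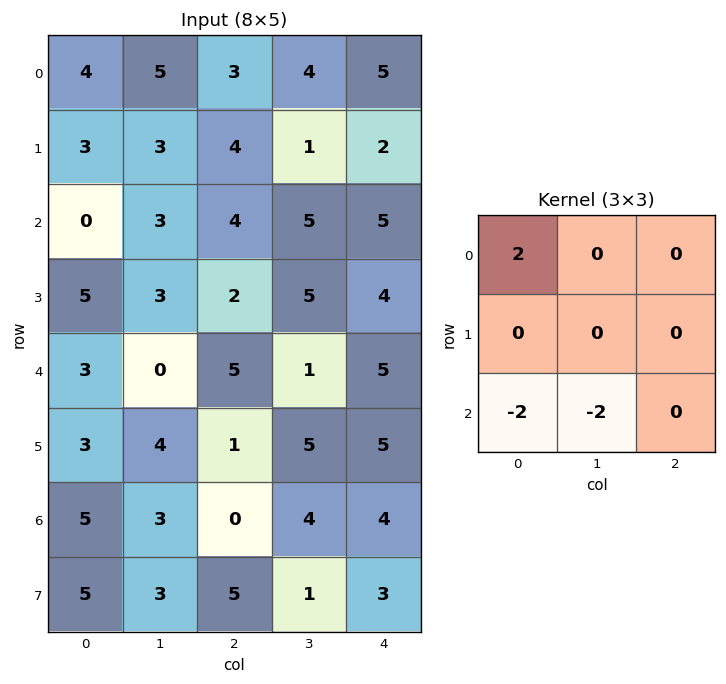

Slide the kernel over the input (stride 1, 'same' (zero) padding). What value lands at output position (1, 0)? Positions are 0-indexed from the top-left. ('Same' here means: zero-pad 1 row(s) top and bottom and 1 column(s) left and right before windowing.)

0

The receptive field on the zero-padded input at this output position is [0 4 5 / 0 3 3 / 0 0 3]. Elementwise product with the kernel and sum: 0·2 + 0·-2 + 0·-2.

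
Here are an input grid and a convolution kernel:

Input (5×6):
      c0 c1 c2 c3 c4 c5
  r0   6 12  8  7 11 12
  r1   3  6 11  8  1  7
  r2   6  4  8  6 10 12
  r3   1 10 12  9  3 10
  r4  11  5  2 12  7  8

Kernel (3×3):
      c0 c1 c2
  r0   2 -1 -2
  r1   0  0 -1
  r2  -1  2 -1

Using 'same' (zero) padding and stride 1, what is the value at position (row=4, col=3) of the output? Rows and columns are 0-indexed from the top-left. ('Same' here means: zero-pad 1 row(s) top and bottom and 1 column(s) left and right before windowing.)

2

The receptive field on the zero-padded input at this output position is [12 9 3 / 2 12 7 / 0 0 0]. Elementwise product with the kernel and sum: 12·2 + 9·-1 + 3·-2 + 7·-1 + 0·-1 + 0·2 + 0·-1.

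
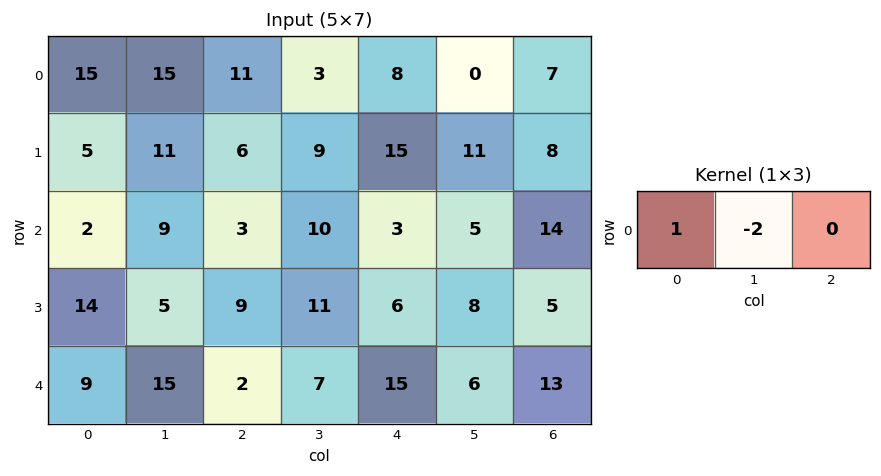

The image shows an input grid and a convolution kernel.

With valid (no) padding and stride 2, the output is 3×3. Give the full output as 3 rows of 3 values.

-15 5 8
-16 -17 -7
-21 -12 3

Output[0,0]: The receptive field on the input at this output position is [15 15 11]. Elementwise product with the kernel and sum: 15·1 + 15·-2.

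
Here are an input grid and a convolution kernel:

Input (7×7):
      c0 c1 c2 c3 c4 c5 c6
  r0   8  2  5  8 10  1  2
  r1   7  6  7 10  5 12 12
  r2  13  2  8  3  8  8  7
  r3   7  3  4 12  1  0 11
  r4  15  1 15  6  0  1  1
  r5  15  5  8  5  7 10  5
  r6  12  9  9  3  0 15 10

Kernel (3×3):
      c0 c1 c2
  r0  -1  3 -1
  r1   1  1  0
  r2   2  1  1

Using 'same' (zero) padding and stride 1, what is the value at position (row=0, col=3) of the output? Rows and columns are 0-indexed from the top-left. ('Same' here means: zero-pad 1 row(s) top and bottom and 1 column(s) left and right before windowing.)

42

The receptive field on the zero-padded input at this output position is [0 0 0 / 5 8 10 / 7 10 5]. Elementwise product with the kernel and sum: 0·-1 + 0·3 + 0·-1 + 5·1 + 8·1 + 7·2 + 10·1 + 5·1.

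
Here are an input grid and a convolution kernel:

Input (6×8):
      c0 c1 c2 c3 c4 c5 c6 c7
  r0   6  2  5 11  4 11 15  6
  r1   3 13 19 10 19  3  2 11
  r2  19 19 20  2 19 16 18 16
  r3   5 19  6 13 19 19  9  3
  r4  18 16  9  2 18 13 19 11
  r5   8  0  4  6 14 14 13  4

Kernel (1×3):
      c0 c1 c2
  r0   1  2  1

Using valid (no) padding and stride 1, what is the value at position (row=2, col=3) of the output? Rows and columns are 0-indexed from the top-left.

The receptive field on the input at this output position is [2 19 16]. Elementwise product with the kernel and sum: 2·1 + 19·2 + 16·1.

56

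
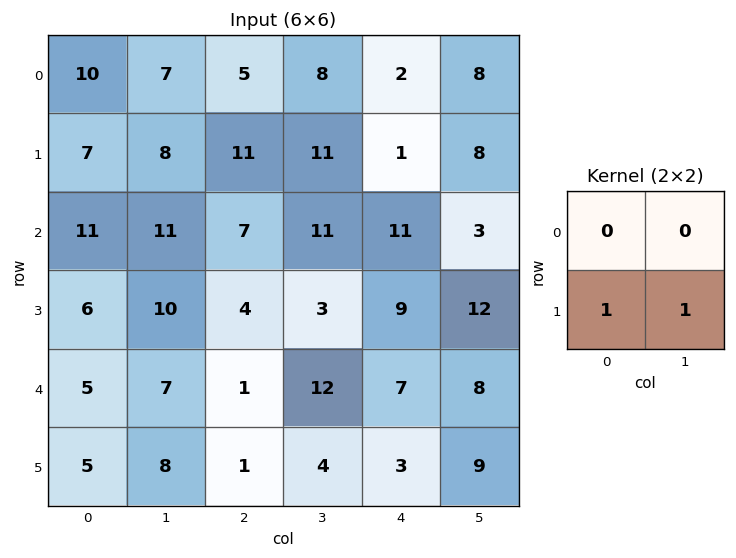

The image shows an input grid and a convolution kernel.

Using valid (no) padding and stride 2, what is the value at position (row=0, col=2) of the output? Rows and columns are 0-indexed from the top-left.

9

The receptive field on the input at this output position is [2 8 / 1 8]. Elementwise product with the kernel and sum: 1·1 + 8·1.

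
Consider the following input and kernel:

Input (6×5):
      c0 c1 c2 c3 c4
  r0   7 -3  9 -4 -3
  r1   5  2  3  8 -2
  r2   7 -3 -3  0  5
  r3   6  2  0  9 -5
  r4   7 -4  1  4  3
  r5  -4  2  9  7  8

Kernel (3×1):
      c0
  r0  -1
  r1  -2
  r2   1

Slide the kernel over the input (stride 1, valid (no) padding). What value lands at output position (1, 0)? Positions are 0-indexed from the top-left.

The receptive field on the input at this output position is [5 / 7 / 6]. Elementwise product with the kernel and sum: 5·-1 + 7·-2 + 6·1.

-13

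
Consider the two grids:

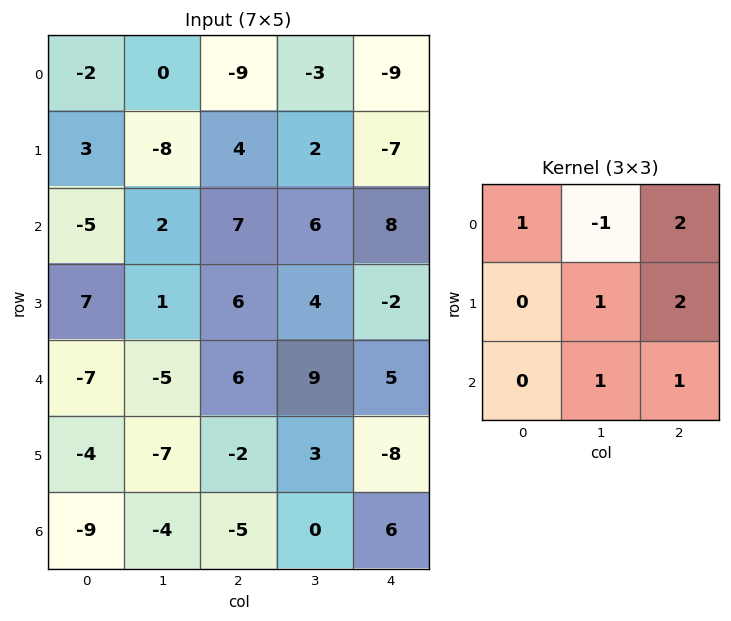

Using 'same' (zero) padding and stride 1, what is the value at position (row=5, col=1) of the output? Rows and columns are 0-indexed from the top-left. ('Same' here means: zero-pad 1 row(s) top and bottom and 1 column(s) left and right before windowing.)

-10

The receptive field on the zero-padded input at this output position is [-7 -5 6 / -4 -7 -2 / -9 -4 -5]. Elementwise product with the kernel and sum: -7·1 + -5·-1 + 6·2 + -7·1 + -2·2 + -4·1 + -5·1.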